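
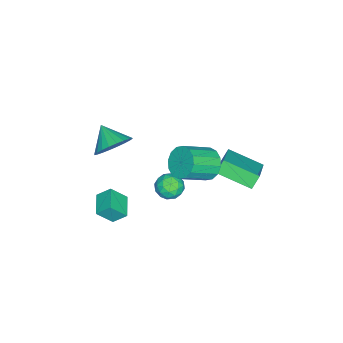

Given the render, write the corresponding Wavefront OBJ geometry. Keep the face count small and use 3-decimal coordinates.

v 1.143 -3.301 -3.685
v 0.954 -2.578 -3.021
v 0.691 -2.579 -4.6
v 0.501 -1.856 -3.936
v 2.339 -2.804 -3.884
v 2.149 -2.081 -3.22
v 1.886 -2.082 -4.799
v 1.697 -1.359 -4.135
v -2.966 2.352 -1.49
v -1.179 2.765 -0.466
v -3.028 4.269 -2.154
v -1.242 4.682 -1.13
v -2.498 2.118 -2.21
v -0.712 2.531 -1.186
v -2.561 4.035 -2.874
v -0.774 4.448 -1.85
v -0.621 0.868 -3.204
v 0.173 0.664 -3.069
v -0.973 -0.424 -3.091
v -0.179 -0.628 -2.956
v -0.6 -0.197 -2.384
v -0.382 0.602 -2.454
v -0.418 -0.362 -3.706
v -0.2 0.437 -3.776
v 0.298 -0.096 -3.379
v 0.186 0.006 -2.563
v -0.986 0.234 -3.597
v -1.098 0.336 -2.781
v -0.193 0.88 -3.146
v -0.607 -0.64 -3.014
v -0.854 -0.386 -2.678
v -0.388 -0.506 -2.598
v -0.519 0.843 -2.785
v -0.053 0.723 -2.706
v -0.507 0.217 -2.303
v -0.747 -0.483 -3.454
v -0.281 -0.603 -3.375
v -0.412 0.746 -3.562
v 0.054 0.626 -3.482
v -0.293 0.023 -3.857
v 0.347 0.313 -3.249
v 0.14 -0.447 -3.183
v 0 -0.29 -3.624
v 0.128 0.179 -3.665
v 0.281 0.372 -2.769
v 0.074 -0.387 -2.703
v -0.173 -0.134 -2.367
v -0.045 0.336 -2.408
v 0.355 -0.074 -2.952
v -0.874 0.627 -3.457
v -1.081 -0.132 -3.391
v -0.755 -0.096 -3.752
v -0.627 0.374 -3.793
v -0.94 0.687 -2.977
v -1.147 -0.073 -2.911
v -0.928 0.061 -2.495
v -0.8 0.53 -2.536
v -1.155 0.314 -3.208
v 1.38 2.88 1.907
v 2.019 3.011 1.244
v 3.198 2.052 2.189
v 2.56 1.92 2.853
v 2.077 3.381 1.548
v 3.256 2.421 2.493
v 1.948 3.616 1.947
v 3.127 2.656 2.892
v 1.667 3.654 2.336
v 2.846 2.694 3.281
v 1.309 3.484 2.611
v 2.488 2.525 3.556
v 0.971 3.153 2.696
v 2.15 2.193 3.641
v 0.742 2.748 2.571
v 1.921 1.789 3.516
v 0.684 2.379 2.267
v 1.863 1.419 3.212
v 0.813 2.144 1.868
v 1.992 1.184 2.813
v 1.094 2.106 1.479
v 2.273 1.146 2.424
v 1.452 2.275 1.204
v 2.631 1.316 2.149
v 1.79 2.607 1.119
v 2.969 1.647 2.064
v 2.183 -1.785 2.267
v 2.762 -2.552 1.82
v 1.517 -2.735 3.033
v 2.997 -2.454 2.146
v 3.107 -2.254 2.491
v 3.077 -1.982 2.801
v 2.911 -1.681 3.031
v 2.634 -1.395 3.144
v 2.289 -1.169 3.124
v 1.927 -1.037 2.973
v 1.604 -1.018 2.715
v 1.37 -1.117 2.389
v 1.259 -1.317 2.044
v 1.289 -1.588 1.733
v 1.455 -1.889 1.504
v 1.732 -2.175 1.391
v 2.078 -2.401 1.411
v 2.439 -2.533 1.562
f 2 4 1
f 5 2 1
f 1 4 3
f 3 5 1
f 2 8 4
f 6 2 5
f 6 8 2
f 4 8 3
f 7 5 3
f 3 8 7
f 7 6 5
f 8 6 7
f 10 12 9
f 13 10 9
f 9 12 11
f 11 13 9
f 10 16 12
f 14 10 13
f 14 16 10
f 12 16 11
f 15 13 11
f 11 16 15
f 15 14 13
f 16 14 15
f 17 54 33
f 54 28 57
f 33 57 22
f 54 57 33
f 17 33 29
f 33 22 34
f 29 34 18
f 33 34 29
f 17 29 38
f 29 18 39
f 38 39 24
f 29 39 38
f 17 38 50
f 38 24 53
f 50 53 27
f 38 53 50
f 17 50 54
f 50 27 58
f 54 58 28
f 50 58 54
f 18 34 45
f 34 22 48
f 45 48 26
f 34 48 45
f 22 57 35
f 57 28 56
f 35 56 21
f 57 56 35
f 28 58 55
f 58 27 51
f 55 51 19
f 58 51 55
f 27 53 52
f 53 24 40
f 52 40 23
f 53 40 52
f 24 39 44
f 39 18 41
f 44 41 25
f 39 41 44
f 20 46 32
f 46 26 47
f 32 47 21
f 46 47 32
f 20 32 30
f 32 21 31
f 30 31 19
f 32 31 30
f 20 30 37
f 30 19 36
f 37 36 23
f 30 36 37
f 20 37 42
f 37 23 43
f 42 43 25
f 37 43 42
f 20 42 46
f 42 25 49
f 46 49 26
f 42 49 46
f 21 47 35
f 47 26 48
f 35 48 22
f 47 48 35
f 19 31 55
f 31 21 56
f 55 56 28
f 31 56 55
f 23 36 52
f 36 19 51
f 52 51 27
f 36 51 52
f 25 43 44
f 43 23 40
f 44 40 24
f 43 40 44
f 26 49 45
f 49 25 41
f 45 41 18
f 49 41 45
f 60 59 63
f 60 63 61
f 61 63 64
f 61 64 62
f 63 59 65
f 63 65 64
f 64 65 66
f 64 66 62
f 65 59 67
f 65 67 66
f 66 67 68
f 66 68 62
f 67 59 69
f 67 69 68
f 68 69 70
f 68 70 62
f 69 59 71
f 69 71 70
f 70 71 72
f 70 72 62
f 71 59 73
f 71 73 72
f 72 73 74
f 72 74 62
f 73 59 75
f 73 75 74
f 74 75 76
f 74 76 62
f 75 59 77
f 75 77 76
f 76 77 78
f 76 78 62
f 77 59 79
f 77 79 78
f 78 79 80
f 78 80 62
f 79 59 81
f 79 81 80
f 80 81 82
f 80 82 62
f 81 59 83
f 81 83 82
f 82 83 84
f 82 84 62
f 83 59 60
f 83 60 84
f 84 60 61
f 84 61 62
f 86 85 88
f 86 88 87
f 88 85 89
f 88 89 87
f 89 85 90
f 89 90 87
f 90 85 91
f 90 91 87
f 91 85 92
f 91 92 87
f 92 85 93
f 92 93 87
f 93 85 94
f 93 94 87
f 94 85 95
f 94 95 87
f 95 85 96
f 95 96 87
f 96 85 97
f 96 97 87
f 97 85 98
f 97 98 87
f 98 85 99
f 98 99 87
f 99 85 100
f 99 100 87
f 100 85 101
f 100 101 87
f 101 85 102
f 101 102 87
f 102 85 86
f 102 86 87



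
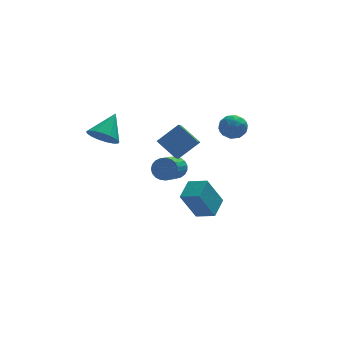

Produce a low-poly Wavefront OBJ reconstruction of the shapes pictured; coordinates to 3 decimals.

v -4.4 2.154 1.726
v -4.057 2.738 0.911
v -3.36 3.286 2.974
v -4.484 2.971 1.055
v -4.892 3.017 1.354
v -5.187 2.865 1.738
v -5.302 2.55 2.119
v -5.21 2.145 2.41
v -4.933 1.742 2.545
v -4.534 1.433 2.492
v -4.104 1.29 2.263
v -3.743 1.344 1.912
v -3.531 1.584 1.518
v -3.519 1.955 1.172
v -3.709 2.371 0.953
v -0.077 1.792 -0.489
v -0.934 2.991 0.399
v 0.253 2.363 -0.942
v -0.604 3.562 -0.055
v 1.304 1.918 0.675
v 0.447 3.117 1.562
v 1.634 2.489 0.221
v 0.777 3.688 1.109
v 4.163 3.23 1.608
v 4.465 2.764 0.829
v 2.915 2.316 1.671
v 3.217 1.85 0.892
v 3.692 1.759 1.717
v 4.463 2.324 1.679
v 2.917 2.756 0.821
v 3.688 3.321 0.783
v 3.695 2.471 0.343
v 4.174 1.855 0.896
v 3.206 3.225 1.604
v 3.685 2.609 2.157
v 4.424 3.077 1.213
v 2.956 2.003 1.287
v 3.235 1.949 1.772
v 3.413 1.676 1.314
v 4.423 2.818 1.712
v 4.6 2.545 1.254
v 4.145 1.954 1.777
v 2.78 2.535 1.246
v 2.957 2.262 0.788
v 3.967 3.404 1.186
v 4.145 3.131 0.728
v 3.235 3.126 0.723
v 4.148 2.631 0.469
v 3.415 2.094 0.506
v 3.238 2.627 0.465
v 3.692 2.959 0.442
v 4.43 2.269 0.795
v 3.696 1.732 0.831
v 3.975 1.678 1.317
v 4.429 2.01 1.294
v 3.977 2.097 0.509
v 3.684 3.348 1.669
v 2.95 2.811 1.705
v 2.951 3.07 1.206
v 3.405 3.402 1.183
v 3.965 2.986 1.994
v 3.232 2.449 2.031
v 3.688 2.121 2.058
v 4.142 2.453 2.035
v 3.403 2.983 1.991
v 0.566 4.66 -3.173
v 1.221 4.555 -2.625
v 0.249 3.115 -1.74
v -0.406 3.22 -2.287
v 1.019 4.796 -2.455
v 0.048 3.356 -1.569
v 0.739 5.014 -2.408
v -0.232 3.573 -1.522
v 0.429 5.17 -2.494
v -0.542 3.73 -1.608
v 0.143 5.238 -2.697
v -0.829 3.798 -1.811
v -0.071 5.206 -2.982
v -1.042 3.766 -2.097
v -0.174 5.08 -3.301
v -1.145 3.64 -2.415
v -0.149 4.881 -3.597
v -1.12 3.441 -2.711
v -0.001 4.644 -3.82
v -0.972 3.204 -2.934
v 0.245 4.41 -3.931
v -0.726 2.97 -3.045
v 0.547 4.219 -3.911
v -0.424 2.779 -3.025
v 0.852 4.104 -3.763
v -0.119 2.664 -2.877
v 1.107 4.085 -3.514
v 0.136 2.645 -2.628
v 1.269 4.166 -3.205
v 0.298 2.726 -2.319
v 1.309 4.332 -2.891
v 0.338 2.892 -2.005
v -0.114 -3.246 -2.42
v -1.102 -3.372 -0.526
v 0.672 -2.115 -1.935
v -0.316 -2.241 -0.041
v 0.796 -4.059 -1.999
v -0.192 -4.185 -0.105
v 1.582 -2.928 -1.514
v 0.594 -3.054 0.38
f 2 1 4
f 2 4 3
f 4 1 5
f 4 5 3
f 5 1 6
f 5 6 3
f 6 1 7
f 6 7 3
f 7 1 8
f 7 8 3
f 8 1 9
f 8 9 3
f 9 1 10
f 9 10 3
f 10 1 11
f 10 11 3
f 11 1 12
f 11 12 3
f 12 1 13
f 12 13 3
f 13 1 14
f 13 14 3
f 14 1 15
f 14 15 3
f 15 1 2
f 15 2 3
f 17 19 16
f 20 17 16
f 16 19 18
f 18 20 16
f 17 23 19
f 21 17 20
f 21 23 17
f 19 23 18
f 22 20 18
f 18 23 22
f 22 21 20
f 23 21 22
f 24 61 40
f 61 35 64
f 40 64 29
f 61 64 40
f 24 40 36
f 40 29 41
f 36 41 25
f 40 41 36
f 24 36 45
f 36 25 46
f 45 46 31
f 36 46 45
f 24 45 57
f 45 31 60
f 57 60 34
f 45 60 57
f 24 57 61
f 57 34 65
f 61 65 35
f 57 65 61
f 25 41 52
f 41 29 55
f 52 55 33
f 41 55 52
f 29 64 42
f 64 35 63
f 42 63 28
f 64 63 42
f 35 65 62
f 65 34 58
f 62 58 26
f 65 58 62
f 34 60 59
f 60 31 47
f 59 47 30
f 60 47 59
f 31 46 51
f 46 25 48
f 51 48 32
f 46 48 51
f 27 53 39
f 53 33 54
f 39 54 28
f 53 54 39
f 27 39 37
f 39 28 38
f 37 38 26
f 39 38 37
f 27 37 44
f 37 26 43
f 44 43 30
f 37 43 44
f 27 44 49
f 44 30 50
f 49 50 32
f 44 50 49
f 27 49 53
f 49 32 56
f 53 56 33
f 49 56 53
f 28 54 42
f 54 33 55
f 42 55 29
f 54 55 42
f 26 38 62
f 38 28 63
f 62 63 35
f 38 63 62
f 30 43 59
f 43 26 58
f 59 58 34
f 43 58 59
f 32 50 51
f 50 30 47
f 51 47 31
f 50 47 51
f 33 56 52
f 56 32 48
f 52 48 25
f 56 48 52
f 67 66 70
f 67 70 68
f 68 70 71
f 68 71 69
f 70 66 72
f 70 72 71
f 71 72 73
f 71 73 69
f 72 66 74
f 72 74 73
f 73 74 75
f 73 75 69
f 74 66 76
f 74 76 75
f 75 76 77
f 75 77 69
f 76 66 78
f 76 78 77
f 77 78 79
f 77 79 69
f 78 66 80
f 78 80 79
f 79 80 81
f 79 81 69
f 80 66 82
f 80 82 81
f 81 82 83
f 81 83 69
f 82 66 84
f 82 84 83
f 83 84 85
f 83 85 69
f 84 66 86
f 84 86 85
f 85 86 87
f 85 87 69
f 86 66 88
f 86 88 87
f 87 88 89
f 87 89 69
f 88 66 90
f 88 90 89
f 89 90 91
f 89 91 69
f 90 66 92
f 90 92 91
f 91 92 93
f 91 93 69
f 92 66 94
f 92 94 93
f 93 94 95
f 93 95 69
f 94 66 96
f 94 96 95
f 95 96 97
f 95 97 69
f 96 66 67
f 96 67 97
f 97 67 68
f 97 68 69
f 99 101 98
f 102 99 98
f 98 101 100
f 100 102 98
f 99 105 101
f 103 99 102
f 103 105 99
f 101 105 100
f 104 102 100
f 100 105 104
f 104 103 102
f 105 103 104



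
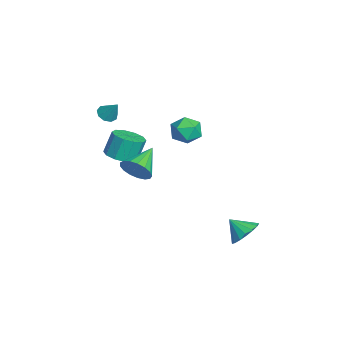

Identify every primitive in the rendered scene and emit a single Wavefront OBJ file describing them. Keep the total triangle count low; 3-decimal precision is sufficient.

v 3.837 -2.031 1.182
v 4.512 -1.555 1.797
v 2.323 -0.969 2.018
v 4.493 -1.267 1.397
v 4.323 -1.154 0.948
v 4.043 -1.243 0.552
v 3.715 -1.511 0.301
v 3.415 -1.9 0.251
v 3.212 -2.318 0.415
v 3.152 -2.671 0.754
v 3.248 -2.877 1.191
v 3.48 -2.889 1.626
v 3.794 -2.705 1.959
v 4.117 -2.367 2.114
v 4.376 -1.952 2.056
v 4.23 4.19 -4.289
v 4.92 4.538 -3.548
v 3.71 3.31 -3.391
v 4.511 4.841 -3.488
v 4.038 4.995 -3.61
v 3.609 4.964 -3.888
v 3.322 4.757 -4.258
v 3.243 4.419 -4.635
v 3.39 4.029 -4.932
v 3.729 3.676 -5.083
v 4.183 3.44 -5.051
v 4.648 3.377 -4.844
v 5.016 3.499 -4.511
v 5.205 3.78 -4.126
v 5.17 4.155 -3.779
v -0.634 -2.638 -0.445
v 0.293 -3.036 -0.121
v 0.001 -2.501 1.37
v -0.926 -2.102 1.045
v 0.396 -2.421 -0.321
v 0.105 -1.886 1.169
v 0.106 -1.889 -0.569
v -0.186 -1.354 0.921
v -0.467 -1.642 -0.77
v -0.759 -1.107 0.72
v -1.104 -1.776 -0.846
v -1.396 -1.241 0.644
v -1.561 -2.239 -0.77
v -1.853 -1.704 0.721
v -1.665 -2.854 -0.569
v -1.956 -2.319 0.921
v -1.374 -3.386 -0.321
v -1.666 -2.851 1.169
v -0.801 -3.633 -0.12
v -1.093 -3.098 1.37
v -0.164 -3.499 -0.044
v -0.456 -2.964 1.446
v -2.92 1.973 0.375
v -2.575 1.474 -0.546
v -4.605 1.526 -0.014
v -4.26 1.027 -0.935
v -4.012 0.597 0.051
v -2.971 0.874 0.292
v -4.209 2.126 -0.852
v -3.168 2.403 -0.611
v -3.371 1.568 -1.305
v -3.25 0.623 -0.747
v -3.93 2.377 0.187
v -3.809 1.432 0.745
v -2.678 -3.278 1.99
v -2.153 -3.083 1.587
v -2.042 -2.682 3.11
v -2.484 -2.746 1.596
v -2.906 -2.659 1.789
v -3.221 -2.861 2.076
v -3.282 -3.259 2.323
v -3.061 -3.665 2.414
v -2.661 -3.891 2.307
v -2.269 -3.83 2.051
v -2.068 -3.511 1.767
f 2 1 4
f 2 4 3
f 4 1 5
f 4 5 3
f 5 1 6
f 5 6 3
f 6 1 7
f 6 7 3
f 7 1 8
f 7 8 3
f 8 1 9
f 8 9 3
f 9 1 10
f 9 10 3
f 10 1 11
f 10 11 3
f 11 1 12
f 11 12 3
f 12 1 13
f 12 13 3
f 13 1 14
f 13 14 3
f 14 1 15
f 14 15 3
f 15 1 2
f 15 2 3
f 17 16 19
f 17 19 18
f 19 16 20
f 19 20 18
f 20 16 21
f 20 21 18
f 21 16 22
f 21 22 18
f 22 16 23
f 22 23 18
f 23 16 24
f 23 24 18
f 24 16 25
f 24 25 18
f 25 16 26
f 25 26 18
f 26 16 27
f 26 27 18
f 27 16 28
f 27 28 18
f 28 16 29
f 28 29 18
f 29 16 30
f 29 30 18
f 30 16 17
f 30 17 18
f 32 31 35
f 32 35 33
f 33 35 36
f 33 36 34
f 35 31 37
f 35 37 36
f 36 37 38
f 36 38 34
f 37 31 39
f 37 39 38
f 38 39 40
f 38 40 34
f 39 31 41
f 39 41 40
f 40 41 42
f 40 42 34
f 41 31 43
f 41 43 42
f 42 43 44
f 42 44 34
f 43 31 45
f 43 45 44
f 44 45 46
f 44 46 34
f 45 31 47
f 45 47 46
f 46 47 48
f 46 48 34
f 47 31 49
f 47 49 48
f 48 49 50
f 48 50 34
f 49 31 51
f 49 51 50
f 50 51 52
f 50 52 34
f 51 31 32
f 51 32 52
f 52 32 33
f 52 33 34
f 53 64 58
f 53 58 54
f 53 54 60
f 53 60 63
f 53 63 64
f 54 58 62
f 58 64 57
f 64 63 55
f 63 60 59
f 60 54 61
f 56 62 57
f 56 57 55
f 56 55 59
f 56 59 61
f 56 61 62
f 57 62 58
f 55 57 64
f 59 55 63
f 61 59 60
f 62 61 54
f 66 65 68
f 66 68 67
f 68 65 69
f 68 69 67
f 69 65 70
f 69 70 67
f 70 65 71
f 70 71 67
f 71 65 72
f 71 72 67
f 72 65 73
f 72 73 67
f 73 65 74
f 73 74 67
f 74 65 75
f 74 75 67
f 75 65 66
f 75 66 67



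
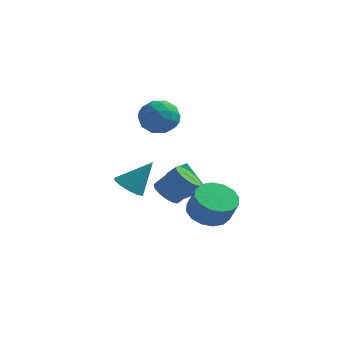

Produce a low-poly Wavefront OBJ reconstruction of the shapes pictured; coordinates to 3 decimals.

v 0.871 -2.453 -0.455
v 1.348 -2.088 -0.983
v 2.306 -1.702 0.146
v 1.829 -2.067 0.675
v 1.158 -1.854 -0.902
v 2.115 -1.469 0.228
v 0.924 -1.712 -0.752
v 1.881 -1.326 0.377
v 0.682 -1.682 -0.557
v 1.639 -1.297 0.572
v 0.469 -1.77 -0.347
v 1.426 -1.384 0.783
v 0.317 -1.961 -0.153
v 1.274 -1.576 0.977
v 0.25 -2.228 -0.004
v 1.207 -1.842 1.125
v 0.277 -2.528 0.075
v 1.234 -2.143 1.205
v 0.394 -2.818 0.074
v 1.352 -2.432 1.203
v 0.585 -3.051 -0.008
v 1.542 -2.666 1.122
v 0.819 -3.194 -0.157
v 1.776 -2.808 0.972
v 1.061 -3.223 -0.352
v 2.018 -2.838 0.777
v 1.274 -3.136 -0.563
v 2.231 -2.75 0.567
v 1.426 -2.944 -0.757
v 2.383 -2.559 0.373
v 1.493 -2.678 -0.905
v 2.45 -2.292 0.224
v 1.466 -2.377 -0.985
v 2.423 -1.992 0.145
v 0.997 0.506 -1.688
v -0.14 0.903 -0.364
v 0.382 1.073 -2.387
v -0.755 1.47 -1.063
v 1.435 1.19 -1.517
v 0.298 1.587 -0.193
v 0.82 1.757 -2.216
v -0.317 2.154 -0.892
v -3.037 2.104 -2.587
v -2.331 1.55 -2.789
v -2.023 2.816 -0.993
v -2.25 2.043 -3.061
v -2.471 2.559 -3.151
v -2.907 2.901 -3.027
v -3.393 2.939 -2.734
v -3.744 2.657 -2.386
v -3.824 2.164 -2.114
v -3.604 1.648 -2.024
v -3.167 1.306 -2.148
v -2.681 1.268 -2.441
v -2.329 3.772 1.866
v -1.266 3.907 2.241
v -2.174 1.953 2.079
v -1.111 2.088 2.454
v -1.984 2.442 3.087
v -2.08 3.566 2.955
v -1.36 2.294 1.365
v -1.456 3.418 1.233
v -0.666 2.993 1.931
v -1.053 3.085 2.995
v -2.387 2.775 1.325
v -2.774 2.867 2.389
v -1.811 3.999 2.035
v -1.629 1.861 2.285
v -2.142 2.069 2.657
v -1.517 2.148 2.877
v -2.29 3.799 2.455
v -1.665 3.878 2.675
v -2.087 3.017 3.172
v -1.775 1.982 1.645
v -1.15 2.061 1.865
v -1.923 3.712 1.443
v -1.298 3.791 1.663
v -1.353 2.843 1.148
v -0.834 3.541 2.073
v -0.742 2.472 2.198
v -0.889 2.593 1.558
v -0.945 3.254 1.481
v -1.061 3.595 2.698
v -0.969 2.526 2.823
v -1.483 2.734 3.195
v -1.54 3.395 3.118
v -0.708 3.058 2.516
v -2.471 3.334 1.497
v -2.379 2.265 1.622
v -1.9 2.465 1.202
v -1.957 3.126 1.125
v -2.698 3.388 2.122
v -2.606 2.319 2.247
v -2.495 2.606 2.839
v -2.551 3.267 2.762
v -2.732 2.802 1.804
v 2.662 -1.665 -1.683
v 3.665 -1.476 -2.094
v 4.241 -1.866 -0.868
v 3.238 -2.055 -0.457
v 3.505 -0.981 -1.862
v 4.081 -1.372 -0.636
v 3.12 -0.67 -1.582
v 3.696 -1.06 -0.355
v 2.612 -0.625 -1.328
v 3.188 -1.015 -0.102
v 2.117 -0.858 -1.17
v 2.693 -1.249 0.056
v 1.768 -1.308 -1.15
v 2.345 -1.699 0.076
v 1.659 -1.854 -1.272
v 2.235 -2.244 -0.046
v 1.819 -2.348 -1.504
v 2.395 -2.739 -0.278
v 2.204 -2.66 -1.785
v 2.78 -3.05 -0.558
v 2.712 -2.705 -2.038
v 3.288 -3.095 -0.812
v 3.207 -2.471 -2.196
v 3.783 -2.862 -0.97
v 3.555 -2.021 -2.216
v 4.132 -2.412 -0.99
f 2 1 5
f 2 5 3
f 3 5 6
f 3 6 4
f 5 1 7
f 5 7 6
f 6 7 8
f 6 8 4
f 7 1 9
f 7 9 8
f 8 9 10
f 8 10 4
f 9 1 11
f 9 11 10
f 10 11 12
f 10 12 4
f 11 1 13
f 11 13 12
f 12 13 14
f 12 14 4
f 13 1 15
f 13 15 14
f 14 15 16
f 14 16 4
f 15 1 17
f 15 17 16
f 16 17 18
f 16 18 4
f 17 1 19
f 17 19 18
f 18 19 20
f 18 20 4
f 19 1 21
f 19 21 20
f 20 21 22
f 20 22 4
f 21 1 23
f 21 23 22
f 22 23 24
f 22 24 4
f 23 1 25
f 23 25 24
f 24 25 26
f 24 26 4
f 25 1 27
f 25 27 26
f 26 27 28
f 26 28 4
f 27 1 29
f 27 29 28
f 28 29 30
f 28 30 4
f 29 1 31
f 29 31 30
f 30 31 32
f 30 32 4
f 31 1 33
f 31 33 32
f 32 33 34
f 32 34 4
f 33 1 2
f 33 2 34
f 34 2 3
f 34 3 4
f 36 38 35
f 39 36 35
f 35 38 37
f 37 39 35
f 36 42 38
f 40 36 39
f 40 42 36
f 38 42 37
f 41 39 37
f 37 42 41
f 41 40 39
f 42 40 41
f 44 43 46
f 44 46 45
f 46 43 47
f 46 47 45
f 47 43 48
f 47 48 45
f 48 43 49
f 48 49 45
f 49 43 50
f 49 50 45
f 50 43 51
f 50 51 45
f 51 43 52
f 51 52 45
f 52 43 53
f 52 53 45
f 53 43 54
f 53 54 45
f 54 43 44
f 54 44 45
f 55 92 71
f 92 66 95
f 71 95 60
f 92 95 71
f 55 71 67
f 71 60 72
f 67 72 56
f 71 72 67
f 55 67 76
f 67 56 77
f 76 77 62
f 67 77 76
f 55 76 88
f 76 62 91
f 88 91 65
f 76 91 88
f 55 88 92
f 88 65 96
f 92 96 66
f 88 96 92
f 56 72 83
f 72 60 86
f 83 86 64
f 72 86 83
f 60 95 73
f 95 66 94
f 73 94 59
f 95 94 73
f 66 96 93
f 96 65 89
f 93 89 57
f 96 89 93
f 65 91 90
f 91 62 78
f 90 78 61
f 91 78 90
f 62 77 82
f 77 56 79
f 82 79 63
f 77 79 82
f 58 84 70
f 84 64 85
f 70 85 59
f 84 85 70
f 58 70 68
f 70 59 69
f 68 69 57
f 70 69 68
f 58 68 75
f 68 57 74
f 75 74 61
f 68 74 75
f 58 75 80
f 75 61 81
f 80 81 63
f 75 81 80
f 58 80 84
f 80 63 87
f 84 87 64
f 80 87 84
f 59 85 73
f 85 64 86
f 73 86 60
f 85 86 73
f 57 69 93
f 69 59 94
f 93 94 66
f 69 94 93
f 61 74 90
f 74 57 89
f 90 89 65
f 74 89 90
f 63 81 82
f 81 61 78
f 82 78 62
f 81 78 82
f 64 87 83
f 87 63 79
f 83 79 56
f 87 79 83
f 98 97 101
f 98 101 99
f 99 101 102
f 99 102 100
f 101 97 103
f 101 103 102
f 102 103 104
f 102 104 100
f 103 97 105
f 103 105 104
f 104 105 106
f 104 106 100
f 105 97 107
f 105 107 106
f 106 107 108
f 106 108 100
f 107 97 109
f 107 109 108
f 108 109 110
f 108 110 100
f 109 97 111
f 109 111 110
f 110 111 112
f 110 112 100
f 111 97 113
f 111 113 112
f 112 113 114
f 112 114 100
f 113 97 115
f 113 115 114
f 114 115 116
f 114 116 100
f 115 97 117
f 115 117 116
f 116 117 118
f 116 118 100
f 117 97 119
f 117 119 118
f 118 119 120
f 118 120 100
f 119 97 121
f 119 121 120
f 120 121 122
f 120 122 100
f 121 97 98
f 121 98 122
f 122 98 99
f 122 99 100



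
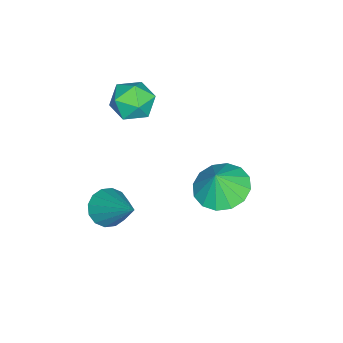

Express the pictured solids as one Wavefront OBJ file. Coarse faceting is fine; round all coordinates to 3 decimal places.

v -3.376 -0.426 0.845
v -2.88 -1.125 0.941
v -4.38 -1.035 1.599
v -3.884 -1.734 1.695
v -3.669 -0.995 2.085
v -3.049 -0.619 1.619
v -4.211 -1.541 0.921
v -3.591 -1.165 0.455
v -3.396 -1.814 0.988
v -3.061 -1.476 1.707
v -4.199 -0.684 0.833
v -3.864 -0.346 1.552
v -2.228 2.549 -0.8
v -1.391 2.176 -1.148
v -1.872 2.431 0.18
v -1.309 2.676 -1.118
v -1.474 3.142 -1.002
v -1.84 3.449 -0.833
v -2.311 3.514 -0.654
v -2.759 3.322 -0.515
v -3.065 2.922 -0.453
v -3.146 2.422 -0.483
v -2.982 1.956 -0.599
v -2.615 1.649 -0.768
v -2.145 1.584 -0.947
v -1.697 1.776 -1.086
v -1.635 -1.217 -2.86
v -1.047 -1.125 -3.334
v -0.725 0.077 -1.48
v -1.302 -0.842 -3.431
v -1.646 -0.659 -3.376
v -1.987 -0.626 -3.183
v -2.233 -0.751 -2.903
v -2.32 -1.001 -2.612
v -2.222 -1.309 -2.387
v -1.968 -1.592 -2.289
v -1.624 -1.775 -2.345
v -1.283 -1.809 -2.538
v -1.036 -1.683 -2.818
v -0.95 -1.433 -3.109
f 1 12 6
f 1 6 2
f 1 2 8
f 1 8 11
f 1 11 12
f 2 6 10
f 6 12 5
f 12 11 3
f 11 8 7
f 8 2 9
f 4 10 5
f 4 5 3
f 4 3 7
f 4 7 9
f 4 9 10
f 5 10 6
f 3 5 12
f 7 3 11
f 9 7 8
f 10 9 2
f 14 13 16
f 14 16 15
f 16 13 17
f 16 17 15
f 17 13 18
f 17 18 15
f 18 13 19
f 18 19 15
f 19 13 20
f 19 20 15
f 20 13 21
f 20 21 15
f 21 13 22
f 21 22 15
f 22 13 23
f 22 23 15
f 23 13 24
f 23 24 15
f 24 13 25
f 24 25 15
f 25 13 26
f 25 26 15
f 26 13 14
f 26 14 15
f 28 27 30
f 28 30 29
f 30 27 31
f 30 31 29
f 31 27 32
f 31 32 29
f 32 27 33
f 32 33 29
f 33 27 34
f 33 34 29
f 34 27 35
f 34 35 29
f 35 27 36
f 35 36 29
f 36 27 37
f 36 37 29
f 37 27 38
f 37 38 29
f 38 27 39
f 38 39 29
f 39 27 40
f 39 40 29
f 40 27 28
f 40 28 29



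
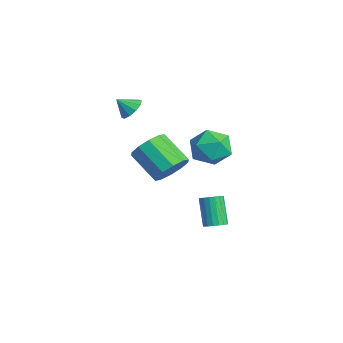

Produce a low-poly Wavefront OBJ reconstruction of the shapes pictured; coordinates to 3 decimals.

v -2.231 0.031 3.505
v -1.856 -0.501 3.112
v -2.509 -0.691 4.215
v -1.557 -0.311 3.421
v -1.516 0.009 3.762
v -1.748 0.338 4.005
v -2.165 0.549 4.057
v -2.606 0.562 3.897
v -2.905 0.372 3.588
v -2.946 0.052 3.247
v -2.714 -0.276 3.004
v -2.297 -0.488 2.953
v 1.117 3.315 -3.956
v 1.661 3.275 -3.621
v 0.726 3.405 -2.089
v 0.183 3.445 -2.424
v 1.633 3.556 -3.663
v 0.698 3.685 -2.13
v 1.502 3.788 -3.762
v 0.567 3.918 -2.229
v 1.295 3.927 -3.9
v 0.36 4.057 -2.367
v 1.053 3.945 -4.049
v 0.118 4.075 -2.516
v 0.824 3.838 -4.18
v -0.111 3.968 -2.647
v 0.653 3.627 -4.266
v -0.282 3.757 -2.734
v 0.574 3.355 -4.291
v -0.361 3.485 -2.759
v 0.602 3.075 -4.25
v -0.333 3.204 -2.717
v 0.733 2.842 -4.151
v -0.202 2.972 -2.618
v 0.94 2.703 -4.013
v 0.005 2.833 -2.48
v 1.182 2.685 -3.864
v 0.247 2.815 -2.331
v 1.411 2.792 -3.733
v 0.476 2.922 -2.2
v 1.582 3.003 -3.646
v 0.647 3.133 -2.114
v -0.876 1.705 -0.616
v -0.142 1.482 0.173
v -1.67 0.732 1.384
v -2.404 0.955 0.596
v -0.372 2.114 0.273
v -1.901 1.363 1.484
v -0.795 2.589 0.034
v -2.324 1.839 1.245
v -1.249 2.727 -0.453
v -2.778 1.977 0.758
v -1.56 2.475 -1.002
v -3.089 1.724 0.209
v -1.61 1.928 -1.404
v -3.138 1.178 -0.193
v -1.379 1.297 -1.504
v -2.908 0.546 -0.293
v -0.956 0.821 -1.265
v -2.485 0.071 -0.054
v -0.502 0.683 -0.778
v -2.031 -0.067 0.433
v -0.191 0.936 -0.229
v -1.72 0.185 0.982
v 1.494 3.812 2.763
v 2.377 3.001 2.922
v 0.703 2.679 1.378
v 1.586 1.868 1.537
v 0.757 2.036 2.401
v 1.246 2.737 3.257
v 1.834 2.943 1.043
v 2.323 3.644 1.899
v 2.587 2.464 1.859
v 1.921 1.904 2.698
v 1.159 3.776 1.602
v 0.493 3.216 2.441
f 2 1 4
f 2 4 3
f 4 1 5
f 4 5 3
f 5 1 6
f 5 6 3
f 6 1 7
f 6 7 3
f 7 1 8
f 7 8 3
f 8 1 9
f 8 9 3
f 9 1 10
f 9 10 3
f 10 1 11
f 10 11 3
f 11 1 12
f 11 12 3
f 12 1 2
f 12 2 3
f 14 13 17
f 14 17 15
f 15 17 18
f 15 18 16
f 17 13 19
f 17 19 18
f 18 19 20
f 18 20 16
f 19 13 21
f 19 21 20
f 20 21 22
f 20 22 16
f 21 13 23
f 21 23 22
f 22 23 24
f 22 24 16
f 23 13 25
f 23 25 24
f 24 25 26
f 24 26 16
f 25 13 27
f 25 27 26
f 26 27 28
f 26 28 16
f 27 13 29
f 27 29 28
f 28 29 30
f 28 30 16
f 29 13 31
f 29 31 30
f 30 31 32
f 30 32 16
f 31 13 33
f 31 33 32
f 32 33 34
f 32 34 16
f 33 13 35
f 33 35 34
f 34 35 36
f 34 36 16
f 35 13 37
f 35 37 36
f 36 37 38
f 36 38 16
f 37 13 39
f 37 39 38
f 38 39 40
f 38 40 16
f 39 13 41
f 39 41 40
f 40 41 42
f 40 42 16
f 41 13 14
f 41 14 42
f 42 14 15
f 42 15 16
f 44 43 47
f 44 47 45
f 45 47 48
f 45 48 46
f 47 43 49
f 47 49 48
f 48 49 50
f 48 50 46
f 49 43 51
f 49 51 50
f 50 51 52
f 50 52 46
f 51 43 53
f 51 53 52
f 52 53 54
f 52 54 46
f 53 43 55
f 53 55 54
f 54 55 56
f 54 56 46
f 55 43 57
f 55 57 56
f 56 57 58
f 56 58 46
f 57 43 59
f 57 59 58
f 58 59 60
f 58 60 46
f 59 43 61
f 59 61 60
f 60 61 62
f 60 62 46
f 61 43 63
f 61 63 62
f 62 63 64
f 62 64 46
f 63 43 44
f 63 44 64
f 64 44 45
f 64 45 46
f 65 76 70
f 65 70 66
f 65 66 72
f 65 72 75
f 65 75 76
f 66 70 74
f 70 76 69
f 76 75 67
f 75 72 71
f 72 66 73
f 68 74 69
f 68 69 67
f 68 67 71
f 68 71 73
f 68 73 74
f 69 74 70
f 67 69 76
f 71 67 75
f 73 71 72
f 74 73 66



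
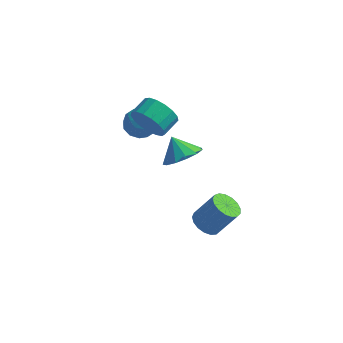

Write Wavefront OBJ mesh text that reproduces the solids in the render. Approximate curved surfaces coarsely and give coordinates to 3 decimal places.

v -2.922 -0.132 3.558
v -2.571 -0.563 4.414
v -2.227 0.402 4.758
v -2.578 0.832 3.902
v -2.193 -0.588 4.106
v -1.849 0.376 4.45
v -1.981 -0.509 3.673
v -1.637 0.455 4.017
v -1.986 -0.344 3.214
v -1.641 0.62 3.558
v -2.204 -0.13 2.833
v -1.86 0.834 3.177
v -2.587 0.083 2.619
v -2.243 1.048 2.963
v -3.047 0.247 2.62
v -2.703 1.212 2.964
v -3.478 0.324 2.835
v -3.134 1.289 3.179
v -3.782 0.297 3.216
v -3.438 1.261 3.56
v -3.889 0.171 3.676
v -3.545 1.135 4.02
v -3.774 -0.024 4.108
v -3.43 0.94 4.452
v -3.464 -0.244 4.415
v -3.12 0.72 4.759
v -3.03 -0.438 4.525
v -2.686 0.526 4.869
v -3.866 2.215 1.653
v -3.168 1.936 2.211
v -4.532 0.864 1.809
v -3.834 0.585 2.367
v -4.435 1.24 2.661
v -4.024 2.074 2.564
v -3.676 0.726 1.456
v -3.265 1.56 1.359
v -3.051 1.015 2.089
v -3.52 1.333 2.834
v -4.18 1.467 1.186
v -4.649 1.785 1.931
v -3.458 2.194 1.918
v -4.242 0.606 2.102
v -4.595 0.991 2.275
v -4.185 0.827 2.603
v -3.961 2.275 2.126
v -3.551 2.111 2.454
v -4.296 1.702 2.718
v -4.149 0.689 1.566
v -3.739 0.525 1.894
v -3.515 1.973 1.417
v -3.105 1.809 1.745
v -3.404 1.098 1.302
v -2.98 1.489 2.175
v -3.371 0.695 2.266
v -3.279 0.778 1.731
v -3.037 1.268 1.674
v -3.256 1.675 2.612
v -3.647 0.881 2.704
v -4 1.266 2.877
v -3.758 1.757 2.82
v -3.187 1.134 2.541
v -4.053 1.919 1.316
v -4.444 1.125 1.408
v -3.942 1.043 1.2
v -3.7 1.534 1.143
v -4.329 2.105 1.754
v -4.72 1.311 1.845
v -4.663 1.532 2.346
v -4.421 2.022 2.289
v -4.513 1.666 1.479
v -0.515 -2.015 3.46
v 0.253 -2.23 4.112
v -1.205 -1.625 4.4
v 0.331 -1.68 3.943
v 0.141 -1.237 3.62
v -0.257 -1.041 3.246
v -0.737 -1.154 2.94
v -1.147 -1.54 2.799
v -1.356 -2.077 2.868
v -1.298 -2.594 3.125
v -0.991 -2.927 3.488
v -0.533 -2.971 3.842
v -0.07 -2.711 4.075
v 0.254 -0.76 -2.703
v 0.944 -0.766 -3.146
v 1.876 -0.446 -1.7
v 1.186 -0.44 -1.257
v 0.83 -0.391 -3.156
v 1.761 -0.071 -1.71
v 0.583 -0.1 -3.062
v 1.515 0.22 -1.615
v 0.262 0.039 -2.885
v 1.194 0.36 -1.439
v -0.062 -0.004 -2.667
v 0.87 0.316 -1.221
v -0.313 -0.221 -2.457
v 0.619 0.099 -1.011
v -0.434 -0.561 -2.304
v 0.498 -0.241 -0.858
v -0.398 -0.947 -2.242
v 0.534 -0.627 -0.796
v -0.212 -1.29 -2.285
v 0.72 -0.97 -0.839
v 0.08 -1.512 -2.425
v 1.012 -1.191 -0.979
v 0.413 -1.561 -2.628
v 1.345 -1.241 -1.182
v 0.709 -1.427 -2.848
v 1.64 -1.107 -1.402
v 0.9 -1.14 -3.035
v 1.832 -0.82 -1.589
f 2 1 5
f 2 5 3
f 3 5 6
f 3 6 4
f 5 1 7
f 5 7 6
f 6 7 8
f 6 8 4
f 7 1 9
f 7 9 8
f 8 9 10
f 8 10 4
f 9 1 11
f 9 11 10
f 10 11 12
f 10 12 4
f 11 1 13
f 11 13 12
f 12 13 14
f 12 14 4
f 13 1 15
f 13 15 14
f 14 15 16
f 14 16 4
f 15 1 17
f 15 17 16
f 16 17 18
f 16 18 4
f 17 1 19
f 17 19 18
f 18 19 20
f 18 20 4
f 19 1 21
f 19 21 20
f 20 21 22
f 20 22 4
f 21 1 23
f 21 23 22
f 22 23 24
f 22 24 4
f 23 1 25
f 23 25 24
f 24 25 26
f 24 26 4
f 25 1 27
f 25 27 26
f 26 27 28
f 26 28 4
f 27 1 2
f 27 2 28
f 28 2 3
f 28 3 4
f 29 66 45
f 66 40 69
f 45 69 34
f 66 69 45
f 29 45 41
f 45 34 46
f 41 46 30
f 45 46 41
f 29 41 50
f 41 30 51
f 50 51 36
f 41 51 50
f 29 50 62
f 50 36 65
f 62 65 39
f 50 65 62
f 29 62 66
f 62 39 70
f 66 70 40
f 62 70 66
f 30 46 57
f 46 34 60
f 57 60 38
f 46 60 57
f 34 69 47
f 69 40 68
f 47 68 33
f 69 68 47
f 40 70 67
f 70 39 63
f 67 63 31
f 70 63 67
f 39 65 64
f 65 36 52
f 64 52 35
f 65 52 64
f 36 51 56
f 51 30 53
f 56 53 37
f 51 53 56
f 32 58 44
f 58 38 59
f 44 59 33
f 58 59 44
f 32 44 42
f 44 33 43
f 42 43 31
f 44 43 42
f 32 42 49
f 42 31 48
f 49 48 35
f 42 48 49
f 32 49 54
f 49 35 55
f 54 55 37
f 49 55 54
f 32 54 58
f 54 37 61
f 58 61 38
f 54 61 58
f 33 59 47
f 59 38 60
f 47 60 34
f 59 60 47
f 31 43 67
f 43 33 68
f 67 68 40
f 43 68 67
f 35 48 64
f 48 31 63
f 64 63 39
f 48 63 64
f 37 55 56
f 55 35 52
f 56 52 36
f 55 52 56
f 38 61 57
f 61 37 53
f 57 53 30
f 61 53 57
f 72 71 74
f 72 74 73
f 74 71 75
f 74 75 73
f 75 71 76
f 75 76 73
f 76 71 77
f 76 77 73
f 77 71 78
f 77 78 73
f 78 71 79
f 78 79 73
f 79 71 80
f 79 80 73
f 80 71 81
f 80 81 73
f 81 71 82
f 81 82 73
f 82 71 83
f 82 83 73
f 83 71 72
f 83 72 73
f 85 84 88
f 85 88 86
f 86 88 89
f 86 89 87
f 88 84 90
f 88 90 89
f 89 90 91
f 89 91 87
f 90 84 92
f 90 92 91
f 91 92 93
f 91 93 87
f 92 84 94
f 92 94 93
f 93 94 95
f 93 95 87
f 94 84 96
f 94 96 95
f 95 96 97
f 95 97 87
f 96 84 98
f 96 98 97
f 97 98 99
f 97 99 87
f 98 84 100
f 98 100 99
f 99 100 101
f 99 101 87
f 100 84 102
f 100 102 101
f 101 102 103
f 101 103 87
f 102 84 104
f 102 104 103
f 103 104 105
f 103 105 87
f 104 84 106
f 104 106 105
f 105 106 107
f 105 107 87
f 106 84 108
f 106 108 107
f 107 108 109
f 107 109 87
f 108 84 110
f 108 110 109
f 109 110 111
f 109 111 87
f 110 84 85
f 110 85 111
f 111 85 86
f 111 86 87



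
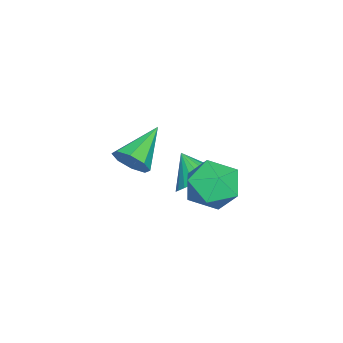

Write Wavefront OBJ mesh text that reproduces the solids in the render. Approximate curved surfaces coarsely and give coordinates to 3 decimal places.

v -1.172 -0.261 -1.743
v -0.372 -0.5 -1.537
v -1.628 -1.039 -0.877
v -0.426 -0.223 -1.317
v -0.609 0.047 -1.171
v -0.89 0.264 -1.123
v -1.219 0.39 -1.183
v -1.54 0.403 -1.34
v -1.798 0.302 -1.566
v -1.947 0.103 -1.823
v -1.963 -0.158 -2.066
v -1.842 -0.438 -2.254
v -1.605 -0.687 -2.353
v -1.293 -0.862 -2.346
v -0.961 -0.933 -2.236
v -0.665 -0.889 -2.04
v -0.457 -0.735 -1.793
v -1.636 -2.764 -1.761
v -1.269 -2.647 -1.141
v -3.124 -2.356 -0.959
v -1.312 -2.186 -1.455
v -1.544 -2.065 -1.948
v -1.83 -2.353 -2.332
v -2.002 -2.882 -2.381
v -1.96 -3.343 -2.068
v -1.727 -3.464 -1.574
v -1.441 -3.176 -1.191
v 0.673 1.556 0.626
v 1.442 1.805 0.039
v 0.818 0.015 0.161
v 1.587 0.264 -0.426
v 1.686 0.297 0.567
v 1.596 1.25 0.855
v 0.664 0.57 -0.655
v 0.574 1.523 -0.367
v 1.436 1.196 -0.752
v 2.068 1.028 0.003
v 0.192 0.792 0.197
v 0.824 0.624 0.952
f 2 1 4
f 2 4 3
f 4 1 5
f 4 5 3
f 5 1 6
f 5 6 3
f 6 1 7
f 6 7 3
f 7 1 8
f 7 8 3
f 8 1 9
f 8 9 3
f 9 1 10
f 9 10 3
f 10 1 11
f 10 11 3
f 11 1 12
f 11 12 3
f 12 1 13
f 12 13 3
f 13 1 14
f 13 14 3
f 14 1 15
f 14 15 3
f 15 1 16
f 15 16 3
f 16 1 17
f 16 17 3
f 17 1 2
f 17 2 3
f 19 18 21
f 19 21 20
f 21 18 22
f 21 22 20
f 22 18 23
f 22 23 20
f 23 18 24
f 23 24 20
f 24 18 25
f 24 25 20
f 25 18 26
f 25 26 20
f 26 18 27
f 26 27 20
f 27 18 19
f 27 19 20
f 28 39 33
f 28 33 29
f 28 29 35
f 28 35 38
f 28 38 39
f 29 33 37
f 33 39 32
f 39 38 30
f 38 35 34
f 35 29 36
f 31 37 32
f 31 32 30
f 31 30 34
f 31 34 36
f 31 36 37
f 32 37 33
f 30 32 39
f 34 30 38
f 36 34 35
f 37 36 29



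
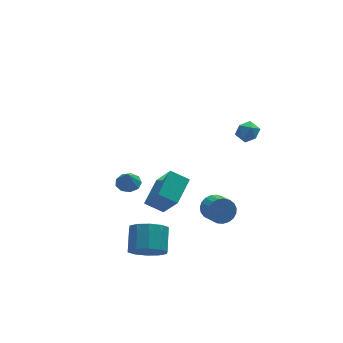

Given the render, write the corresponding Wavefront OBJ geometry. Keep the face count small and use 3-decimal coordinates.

v 3.305 -1.949 2.784
v 3.854 -1.835 3.209
v 2.946 -2.785 3.471
v 3.495 -2.671 3.896
v 2.981 -2.192 3.849
v 3.202 -1.675 3.425
v 3.598 -2.945 3.255
v 3.819 -2.428 2.831
v 4.035 -2.45 3.501
v 3.654 -1.985 3.868
v 3.146 -2.635 2.812
v 2.765 -2.17 3.179
v -2.582 -4.003 -3.329
v -1.681 -4.506 -3.134
v -1.217 -3.34 -2.276
v -2.118 -2.837 -2.471
v -1.599 -4.146 -3.667
v -1.134 -2.98 -2.81
v -1.892 -3.731 -4.072
v -1.427 -2.566 -3.214
v -2.449 -3.421 -4.192
v -1.984 -2.255 -3.335
v -3.056 -3.332 -3.983
v -2.592 -2.167 -3.125
v -3.483 -3.5 -3.524
v -3.019 -2.334 -2.666
v -3.566 -3.86 -2.99
v -3.101 -2.694 -2.133
v -3.273 -4.274 -2.586
v -2.808 -3.109 -1.728
v -2.716 -4.585 -2.465
v -2.251 -3.419 -1.608
v -2.108 -4.673 -2.675
v -1.644 -3.508 -1.817
v 1.521 -2.62 -2.058
v 2.043 -2.877 -2.593
v 2.1 -3.917 -2.037
v 1.579 -3.66 -1.502
v 2.239 -2.745 -2.365
v 2.296 -3.784 -1.809
v 2.31 -2.591 -2.083
v 2.368 -3.63 -1.528
v 2.246 -2.442 -1.798
v 2.303 -3.481 -1.243
v 2.056 -2.324 -1.557
v 2.113 -3.363 -1.002
v 1.774 -2.257 -1.403
v 1.831 -3.296 -0.848
v 1.448 -2.253 -1.362
v 1.505 -3.292 -0.807
v 1.135 -2.312 -1.441
v 1.192 -3.352 -0.886
v 0.888 -2.425 -1.627
v 0.946 -3.465 -1.072
v 0.751 -2.572 -1.887
v 0.809 -3.611 -1.332
v 0.748 -2.727 -2.177
v 0.805 -3.766 -1.622
v 0.878 -2.863 -2.446
v 0.935 -3.903 -1.891
v 1.119 -2.958 -2.648
v 1.176 -3.997 -2.093
v 1.43 -2.994 -2.748
v 1.487 -4.033 -2.193
v 1.757 -2.965 -2.728
v 1.814 -4.005 -2.173
v -0.944 -1.68 -2.548
v -0.565 -2.864 -0.88
v -1.826 -1.176 -1.989
v -1.448 -2.36 -0.322
v 0.128 -0.48 -1.938
v 0.506 -1.664 -0.271
v -0.755 0.024 -1.38
v -0.376 -1.16 0.288
v -1.251 3.411 -4.257
v -0.566 3.159 -4.247
v -1.369 3.129 -3.263
v -0.573 3.639 -4.111
v -0.897 4.013 -4.043
v -1.387 4.105 -4.076
v -1.813 3.873 -4.193
v -1.976 3.424 -4.34
v -1.799 2.97 -4.448
v -1.366 2.722 -4.467
v -0.879 2.797 -4.387
f 1 12 6
f 1 6 2
f 1 2 8
f 1 8 11
f 1 11 12
f 2 6 10
f 6 12 5
f 12 11 3
f 11 8 7
f 8 2 9
f 4 10 5
f 4 5 3
f 4 3 7
f 4 7 9
f 4 9 10
f 5 10 6
f 3 5 12
f 7 3 11
f 9 7 8
f 10 9 2
f 14 13 17
f 14 17 15
f 15 17 18
f 15 18 16
f 17 13 19
f 17 19 18
f 18 19 20
f 18 20 16
f 19 13 21
f 19 21 20
f 20 21 22
f 20 22 16
f 21 13 23
f 21 23 22
f 22 23 24
f 22 24 16
f 23 13 25
f 23 25 24
f 24 25 26
f 24 26 16
f 25 13 27
f 25 27 26
f 26 27 28
f 26 28 16
f 27 13 29
f 27 29 28
f 28 29 30
f 28 30 16
f 29 13 31
f 29 31 30
f 30 31 32
f 30 32 16
f 31 13 33
f 31 33 32
f 32 33 34
f 32 34 16
f 33 13 14
f 33 14 34
f 34 14 15
f 34 15 16
f 36 35 39
f 36 39 37
f 37 39 40
f 37 40 38
f 39 35 41
f 39 41 40
f 40 41 42
f 40 42 38
f 41 35 43
f 41 43 42
f 42 43 44
f 42 44 38
f 43 35 45
f 43 45 44
f 44 45 46
f 44 46 38
f 45 35 47
f 45 47 46
f 46 47 48
f 46 48 38
f 47 35 49
f 47 49 48
f 48 49 50
f 48 50 38
f 49 35 51
f 49 51 50
f 50 51 52
f 50 52 38
f 51 35 53
f 51 53 52
f 52 53 54
f 52 54 38
f 53 35 55
f 53 55 54
f 54 55 56
f 54 56 38
f 55 35 57
f 55 57 56
f 56 57 58
f 56 58 38
f 57 35 59
f 57 59 58
f 58 59 60
f 58 60 38
f 59 35 61
f 59 61 60
f 60 61 62
f 60 62 38
f 61 35 63
f 61 63 62
f 62 63 64
f 62 64 38
f 63 35 65
f 63 65 64
f 64 65 66
f 64 66 38
f 65 35 36
f 65 36 66
f 66 36 37
f 66 37 38
f 68 70 67
f 71 68 67
f 67 70 69
f 69 71 67
f 68 74 70
f 72 68 71
f 72 74 68
f 70 74 69
f 73 71 69
f 69 74 73
f 73 72 71
f 74 72 73
f 76 75 78
f 76 78 77
f 78 75 79
f 78 79 77
f 79 75 80
f 79 80 77
f 80 75 81
f 80 81 77
f 81 75 82
f 81 82 77
f 82 75 83
f 82 83 77
f 83 75 84
f 83 84 77
f 84 75 85
f 84 85 77
f 85 75 76
f 85 76 77



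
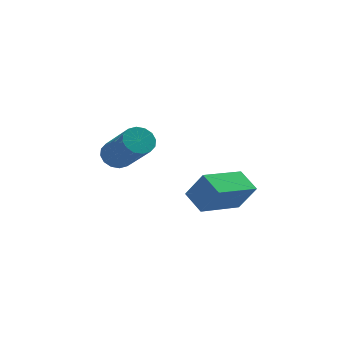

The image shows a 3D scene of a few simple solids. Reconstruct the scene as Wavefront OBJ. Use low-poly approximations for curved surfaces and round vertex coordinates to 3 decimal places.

v -1.892 3.235 -1.67
v -1.444 3.271 -1.932
v -0.74 2.221 -0.872
v -1.188 2.185 -0.61
v -1.433 3.466 -1.747
v -0.728 2.416 -0.687
v -1.544 3.599 -1.541
v -0.839 2.549 -0.481
v -1.749 3.634 -1.37
v -1.044 2.585 -0.31
v -1.992 3.563 -1.279
v -1.287 2.513 -0.219
v -2.208 3.404 -1.293
v -1.504 2.354 -0.233
v -2.34 3.199 -1.408
v -1.636 2.149 -0.348
v -2.352 3.004 -1.593
v -1.647 1.954 -0.533
v -2.241 2.871 -1.799
v -1.536 1.821 -0.739
v -2.036 2.835 -1.97
v -1.331 1.786 -0.91
v -1.793 2.907 -2.061
v -1.088 1.857 -1.001
v -1.576 3.066 -2.047
v -0.872 2.016 -0.987
v 1.042 -1.042 -1.145
v 0.617 -0.48 -0.745
v 0.564 -0.817 -1.97
v 0.139 -0.255 -1.57
v 2.081 -0.025 -1.47
v 1.656 0.537 -1.07
v 1.603 0.2 -2.295
v 1.178 0.762 -1.895
f 2 1 5
f 2 5 3
f 3 5 6
f 3 6 4
f 5 1 7
f 5 7 6
f 6 7 8
f 6 8 4
f 7 1 9
f 7 9 8
f 8 9 10
f 8 10 4
f 9 1 11
f 9 11 10
f 10 11 12
f 10 12 4
f 11 1 13
f 11 13 12
f 12 13 14
f 12 14 4
f 13 1 15
f 13 15 14
f 14 15 16
f 14 16 4
f 15 1 17
f 15 17 16
f 16 17 18
f 16 18 4
f 17 1 19
f 17 19 18
f 18 19 20
f 18 20 4
f 19 1 21
f 19 21 20
f 20 21 22
f 20 22 4
f 21 1 23
f 21 23 22
f 22 23 24
f 22 24 4
f 23 1 25
f 23 25 24
f 24 25 26
f 24 26 4
f 25 1 2
f 25 2 26
f 26 2 3
f 26 3 4
f 28 30 27
f 31 28 27
f 27 30 29
f 29 31 27
f 28 34 30
f 32 28 31
f 32 34 28
f 30 34 29
f 33 31 29
f 29 34 33
f 33 32 31
f 34 32 33



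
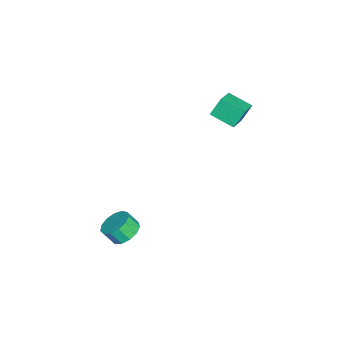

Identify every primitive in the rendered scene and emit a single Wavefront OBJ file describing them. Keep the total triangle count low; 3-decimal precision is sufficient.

v -2.655 3.315 4.006
v -1.1 3.022 4.705
v -2.131 4.753 3.445
v -0.576 4.46 4.144
v -2.264 2.74 2.896
v -0.709 2.447 3.595
v -1.74 4.178 2.335
v -0.185 3.885 3.034
v 3.268 -1.906 -4.424
v 4.285 -1.96 -4.469
v 4.29 -2.608 -3.581
v 3.272 -2.554 -3.536
v 4.162 -1.507 -4.138
v 4.166 -2.155 -3.249
v 3.754 -1.18 -3.898
v 3.759 -1.829 -3.009
v 3.192 -1.084 -3.825
v 3.197 -1.733 -2.936
v 2.654 -1.249 -3.942
v 2.659 -1.897 -3.053
v 2.311 -1.622 -4.212
v 2.316 -2.271 -3.324
v 2.272 -2.086 -4.55
v 2.276 -2.734 -3.662
v 2.548 -2.492 -4.848
v 2.553 -3.14 -3.959
v 3.053 -2.712 -5.011
v 3.058 -3.36 -4.123
v 3.627 -2.676 -4.988
v 3.631 -3.325 -4.1
v 4.086 -2.396 -4.786
v 4.091 -3.044 -3.898
f 2 4 1
f 5 2 1
f 1 4 3
f 3 5 1
f 2 8 4
f 6 2 5
f 6 8 2
f 4 8 3
f 7 5 3
f 3 8 7
f 7 6 5
f 8 6 7
f 10 9 13
f 10 13 11
f 11 13 14
f 11 14 12
f 13 9 15
f 13 15 14
f 14 15 16
f 14 16 12
f 15 9 17
f 15 17 16
f 16 17 18
f 16 18 12
f 17 9 19
f 17 19 18
f 18 19 20
f 18 20 12
f 19 9 21
f 19 21 20
f 20 21 22
f 20 22 12
f 21 9 23
f 21 23 22
f 22 23 24
f 22 24 12
f 23 9 25
f 23 25 24
f 24 25 26
f 24 26 12
f 25 9 27
f 25 27 26
f 26 27 28
f 26 28 12
f 27 9 29
f 27 29 28
f 28 29 30
f 28 30 12
f 29 9 31
f 29 31 30
f 30 31 32
f 30 32 12
f 31 9 10
f 31 10 32
f 32 10 11
f 32 11 12



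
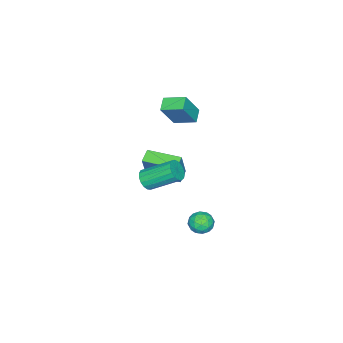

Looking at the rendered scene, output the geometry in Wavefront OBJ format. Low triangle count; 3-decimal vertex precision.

v 0.278 -0.382 -3.035
v 0.637 -0.894 -3.565
v -0.737 -0.226 -3.875
v -0.378 -0.738 -4.405
v -0.677 -1.024 -3.697
v -0.049 -1.12 -3.177
v -0.051 0 -4.263
v 0.577 -0.096 -3.743
v 0.434 -0.658 -4.323
v 0.048 -1.291 -3.974
v -0.148 0.171 -3.466
v -0.534 -0.462 -3.117
v 0.547 -0.652 -3.226
v -0.647 -0.468 -4.214
v -0.822 -0.636 -3.798
v -0.611 -0.937 -4.109
v 0.143 -0.784 -2.998
v 0.354 -1.086 -3.31
v -0.418 -1.162 -3.387
v -0.454 -0.034 -4.13
v -0.243 -0.336 -4.442
v 0.511 -0.183 -3.331
v 0.722 -0.484 -3.642
v 0.318 0.042 -4.053
v 0.639 -0.814 -3.983
v 0.042 -0.723 -4.477
v 0.234 -0.288 -4.394
v 0.603 -0.345 -4.088
v 0.411 -1.186 -3.778
v -0.185 -1.095 -4.272
v -0.361 -1.262 -3.855
v 0.008 -1.319 -3.55
v 0.292 -1.048 -4.224
v 0.085 -0.025 -3.168
v -0.511 0.066 -3.662
v -0.108 0.199 -3.89
v 0.261 0.142 -3.585
v -0.142 -0.397 -2.963
v -0.739 -0.306 -3.457
v -0.703 -0.775 -3.352
v -0.334 -0.832 -3.046
v -0.392 -0.072 -3.216
v -1.817 -5.037 -1.716
v -1.085 -4.861 0.18
v -2.236 -2.959 -1.748
v -1.504 -2.783 0.148
v -0.996 -4.877 -2.048
v -0.264 -4.701 -0.152
v -1.415 -2.799 -2.08
v -0.683 -2.623 -0.184
v -2.723 -3.872 3.01
v -3.021 -2.544 3.448
v -1.914 -3.562 2.62
v -2.212 -2.234 3.058
v -1.808 -4.206 4.642
v -2.106 -2.878 5.08
v -0.999 -3.896 4.252
v -1.297 -2.568 4.69
v 1.709 -3.124 0.334
v 2.22 -3.275 0.818
v 1.602 -1.607 1.99
v 1.091 -1.456 1.506
v 2.376 -3.062 0.597
v 1.758 -1.394 1.77
v 2.38 -2.863 0.316
v 1.762 -1.195 1.488
v 2.23 -2.724 0.039
v 1.612 -1.056 1.211
v 1.96 -2.676 -0.171
v 1.343 -1.008 1.001
v 1.633 -2.731 -0.265
v 1.016 -1.063 0.907
v 1.324 -2.876 -0.222
v 0.706 -1.208 0.951
v 1.102 -3.078 -0.051
v 0.485 -1.41 1.121
v 1.02 -3.29 0.207
v 0.402 -1.622 1.38
v 1.095 -3.464 0.495
v 0.478 -1.797 1.667
v 1.311 -3.561 0.746
v 0.694 -1.893 1.918
v 1.618 -3.557 0.902
v 1.001 -1.889 2.074
v 1.946 -3.454 0.928
v 1.328 -1.786 2.1
f 1 38 17
f 38 12 41
f 17 41 6
f 38 41 17
f 1 17 13
f 17 6 18
f 13 18 2
f 17 18 13
f 1 13 22
f 13 2 23
f 22 23 8
f 13 23 22
f 1 22 34
f 22 8 37
f 34 37 11
f 22 37 34
f 1 34 38
f 34 11 42
f 38 42 12
f 34 42 38
f 2 18 29
f 18 6 32
f 29 32 10
f 18 32 29
f 6 41 19
f 41 12 40
f 19 40 5
f 41 40 19
f 12 42 39
f 42 11 35
f 39 35 3
f 42 35 39
f 11 37 36
f 37 8 24
f 36 24 7
f 37 24 36
f 8 23 28
f 23 2 25
f 28 25 9
f 23 25 28
f 4 30 16
f 30 10 31
f 16 31 5
f 30 31 16
f 4 16 14
f 16 5 15
f 14 15 3
f 16 15 14
f 4 14 21
f 14 3 20
f 21 20 7
f 14 20 21
f 4 21 26
f 21 7 27
f 26 27 9
f 21 27 26
f 4 26 30
f 26 9 33
f 30 33 10
f 26 33 30
f 5 31 19
f 31 10 32
f 19 32 6
f 31 32 19
f 3 15 39
f 15 5 40
f 39 40 12
f 15 40 39
f 7 20 36
f 20 3 35
f 36 35 11
f 20 35 36
f 9 27 28
f 27 7 24
f 28 24 8
f 27 24 28
f 10 33 29
f 33 9 25
f 29 25 2
f 33 25 29
f 44 46 43
f 47 44 43
f 43 46 45
f 45 47 43
f 44 50 46
f 48 44 47
f 48 50 44
f 46 50 45
f 49 47 45
f 45 50 49
f 49 48 47
f 50 48 49
f 52 54 51
f 55 52 51
f 51 54 53
f 53 55 51
f 52 58 54
f 56 52 55
f 56 58 52
f 54 58 53
f 57 55 53
f 53 58 57
f 57 56 55
f 58 56 57
f 60 59 63
f 60 63 61
f 61 63 64
f 61 64 62
f 63 59 65
f 63 65 64
f 64 65 66
f 64 66 62
f 65 59 67
f 65 67 66
f 66 67 68
f 66 68 62
f 67 59 69
f 67 69 68
f 68 69 70
f 68 70 62
f 69 59 71
f 69 71 70
f 70 71 72
f 70 72 62
f 71 59 73
f 71 73 72
f 72 73 74
f 72 74 62
f 73 59 75
f 73 75 74
f 74 75 76
f 74 76 62
f 75 59 77
f 75 77 76
f 76 77 78
f 76 78 62
f 77 59 79
f 77 79 78
f 78 79 80
f 78 80 62
f 79 59 81
f 79 81 80
f 80 81 82
f 80 82 62
f 81 59 83
f 81 83 82
f 82 83 84
f 82 84 62
f 83 59 85
f 83 85 84
f 84 85 86
f 84 86 62
f 85 59 60
f 85 60 86
f 86 60 61
f 86 61 62



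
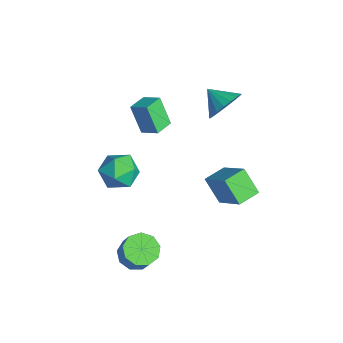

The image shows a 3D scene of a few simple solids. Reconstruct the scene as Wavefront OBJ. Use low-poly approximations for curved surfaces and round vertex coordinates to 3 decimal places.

v -1.364 3.523 3.548
v -1.07 3.971 4.416
v -2.316 2.937 4.172
v -1.367 4.269 4.244
v -1.662 4.419 3.934
v -1.898 4.391 3.547
v -2.029 4.192 3.161
v -2.028 3.86 2.851
v -1.895 3.461 2.68
v -1.657 3.075 2.68
v -1.361 2.777 2.852
v -1.066 2.627 3.163
v -0.829 2.654 3.549
v -0.699 2.853 3.935
v -0.7 3.185 4.245
v -0.833 3.584 4.417
v -3.717 0.773 0.855
v -4.383 0.447 2.329
v -2.995 1.366 1.312
v -3.661 1.04 2.786
v -3.079 -0.08 0.954
v -3.745 -0.406 2.428
v -2.357 0.513 1.411
v -3.023 0.187 2.885
v 1.988 -1.953 -2.898
v 2.736 -1.85 -3.37
v 3.44 -1.763 -2.233
v 2.692 -1.867 -1.762
v 2.484 -1.307 -3.255
v 3.189 -1.22 -2.119
v 2.001 -1.067 -2.974
v 2.705 -0.98 -1.838
v 1.511 -1.242 -2.657
v 2.215 -1.155 -1.521
v 1.245 -1.749 -2.453
v 1.949 -1.662 -1.317
v 1.326 -2.353 -2.458
v 2.03 -2.266 -1.321
v 1.717 -2.769 -2.668
v 2.421 -2.682 -1.531
v 2.235 -2.804 -2.986
v 2.939 -2.717 -1.849
v 2.637 -2.441 -3.263
v 3.341 -2.354 -2.127
v 1.123 1.674 0.914
v 2.575 2.124 2.152
v 0.696 2.758 1.02
v 2.147 3.208 2.258
v 1.953 2.112 -0.218
v 3.404 2.562 1.02
v 1.525 3.196 -0.112
v 2.977 3.646 1.126
v -2.767 -0.746 -0.324
v -2.184 -0.457 -1.216
v -2.376 -2.463 -0.624
v -1.793 -2.174 -1.516
v -1.426 -1.911 -0.508
v -1.668 -0.85 -0.323
v -2.892 -2.07 -1.517
v -3.134 -1.009 -1.332
v -2.262 -1.275 -1.953
v -1.356 -1.178 -1.33
v -3.204 -1.742 -0.51
v -2.298 -1.645 0.113
f 2 1 4
f 2 4 3
f 4 1 5
f 4 5 3
f 5 1 6
f 5 6 3
f 6 1 7
f 6 7 3
f 7 1 8
f 7 8 3
f 8 1 9
f 8 9 3
f 9 1 10
f 9 10 3
f 10 1 11
f 10 11 3
f 11 1 12
f 11 12 3
f 12 1 13
f 12 13 3
f 13 1 14
f 13 14 3
f 14 1 15
f 14 15 3
f 15 1 16
f 15 16 3
f 16 1 2
f 16 2 3
f 18 20 17
f 21 18 17
f 17 20 19
f 19 21 17
f 18 24 20
f 22 18 21
f 22 24 18
f 20 24 19
f 23 21 19
f 19 24 23
f 23 22 21
f 24 22 23
f 26 25 29
f 26 29 27
f 27 29 30
f 27 30 28
f 29 25 31
f 29 31 30
f 30 31 32
f 30 32 28
f 31 25 33
f 31 33 32
f 32 33 34
f 32 34 28
f 33 25 35
f 33 35 34
f 34 35 36
f 34 36 28
f 35 25 37
f 35 37 36
f 36 37 38
f 36 38 28
f 37 25 39
f 37 39 38
f 38 39 40
f 38 40 28
f 39 25 41
f 39 41 40
f 40 41 42
f 40 42 28
f 41 25 43
f 41 43 42
f 42 43 44
f 42 44 28
f 43 25 26
f 43 26 44
f 44 26 27
f 44 27 28
f 46 48 45
f 49 46 45
f 45 48 47
f 47 49 45
f 46 52 48
f 50 46 49
f 50 52 46
f 48 52 47
f 51 49 47
f 47 52 51
f 51 50 49
f 52 50 51
f 53 64 58
f 53 58 54
f 53 54 60
f 53 60 63
f 53 63 64
f 54 58 62
f 58 64 57
f 64 63 55
f 63 60 59
f 60 54 61
f 56 62 57
f 56 57 55
f 56 55 59
f 56 59 61
f 56 61 62
f 57 62 58
f 55 57 64
f 59 55 63
f 61 59 60
f 62 61 54



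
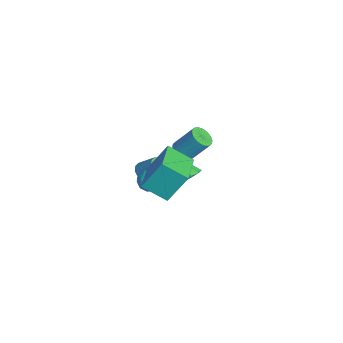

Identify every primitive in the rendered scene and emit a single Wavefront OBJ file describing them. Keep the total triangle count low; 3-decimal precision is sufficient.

v -3.6 0.42 -3.435
v -3.067 0.212 -3.615
v -2.427 1.012 -2.646
v -2.96 1.22 -2.465
v -3.144 0.515 -3.814
v -2.505 1.315 -2.844
v -3.396 0.782 -3.868
v -2.757 1.582 -2.898
v -3.726 0.911 -3.756
v -3.086 1.71 -2.787
v -4.007 0.852 -3.522
v -3.368 1.652 -2.553
v -4.133 0.628 -3.254
v -3.493 1.428 -2.285
v -4.055 0.325 -3.056
v -3.416 1.125 -2.086
v -3.803 0.058 -3.002
v -3.164 0.858 -2.032
v -3.474 -0.07 -3.113
v -2.834 0.729 -2.144
v -3.192 -0.012 -3.347
v -2.553 0.788 -2.378
v 3.775 -1.852 3.808
v 3.813 -0.695 5.524
v 1.896 -0.917 3.219
v 1.934 0.24 4.935
v 4.626 -0.66 2.985
v 4.664 0.497 4.701
v 2.747 0.275 2.396
v 2.785 1.432 4.112
v -0.479 -0.228 0.279
v 0.137 0.156 0.558
v 0.243 -0.736 -0.618
v 0.859 -0.352 -0.339
v 0.544 -0.932 0.073
v 0.098 -0.617 0.627
v 0.282 0.037 -0.687
v -0.164 0.352 -0.133
v 0.608 0.321 -0.04
v 0.769 -0.278 0.43
v -0.389 -0.302 -0.49
v -0.228 -0.901 -0.02
v -0.235 0.009 0.497
v 0.615 -0.589 -0.557
v 0.429 -0.93 -0.315
v 0.792 -0.703 -0.151
v -0.258 -0.446 0.538
v 0.104 -0.22 0.702
v 0.344 -0.86 0.417
v 0.276 -0.36 -0.762
v 0.638 -0.134 -0.598
v -0.412 0.123 0.091
v -0.049 0.35 0.255
v 0.036 0.28 -0.477
v 0.404 0.331 0.31
v 0.829 0.033 -0.217
v 0.49 0.261 -0.422
v 0.227 0.446 -0.096
v 0.499 -0.021 0.586
v 0.924 -0.319 0.059
v 0.739 -0.66 0.301
v 0.476 -0.476 0.627
v 0.776 0.076 0.235
v -0.544 -0.261 -0.119
v -0.119 -0.559 -0.646
v -0.096 -0.104 -0.687
v -0.359 0.08 -0.361
v -0.449 -0.613 0.157
v -0.024 -0.911 -0.37
v 0.153 -1.026 0.036
v -0.11 -0.841 0.362
v -0.396 -0.656 -0.295
v 1.081 1.805 0.587
v 1.427 2.179 1.165
v -0.061 1.215 1.653
v 1.101 2.469 0.976
v 0.767 2.506 0.638
v 0.553 2.275 0.281
v 0.541 1.864 0.041
v 0.736 1.431 0.01
v 1.062 1.14 0.199
v 1.395 1.104 0.536
v 1.609 1.335 0.893
v 1.621 1.746 1.133
v -2.849 2.649 -1.378
v -2.239 2.917 -1.723
v -1.902 3.999 -0.287
v -2.511 3.731 0.058
v -2.444 3.104 -1.816
v -2.106 4.186 -0.379
v -2.711 3.222 -1.842
v -2.373 4.304 -0.406
v -2.998 3.253 -1.798
v -2.661 4.335 -0.361
v -3.263 3.191 -1.689
v -2.926 4.273 -0.253
v -3.465 3.048 -1.534
v -3.127 4.13 -0.097
v -3.573 2.843 -1.354
v -3.235 3.925 0.082
v -3.571 2.609 -1.179
v -3.233 3.691 0.258
v -3.458 2.381 -1.033
v -3.121 3.463 0.403
v -3.254 2.194 -0.941
v -2.916 3.276 0.496
v -2.987 2.076 -0.914
v -2.649 3.158 0.522
v -2.699 2.045 -0.959
v -2.362 3.127 0.478
v -2.434 2.107 -1.067
v -2.097 3.189 0.369
v -2.233 2.25 -1.223
v -1.895 3.332 0.214
v -2.125 2.455 -1.402
v -1.787 3.537 0.034
v -2.127 2.689 -1.578
v -1.789 3.771 -0.141
f 2 1 5
f 2 5 3
f 3 5 6
f 3 6 4
f 5 1 7
f 5 7 6
f 6 7 8
f 6 8 4
f 7 1 9
f 7 9 8
f 8 9 10
f 8 10 4
f 9 1 11
f 9 11 10
f 10 11 12
f 10 12 4
f 11 1 13
f 11 13 12
f 12 13 14
f 12 14 4
f 13 1 15
f 13 15 14
f 14 15 16
f 14 16 4
f 15 1 17
f 15 17 16
f 16 17 18
f 16 18 4
f 17 1 19
f 17 19 18
f 18 19 20
f 18 20 4
f 19 1 21
f 19 21 20
f 20 21 22
f 20 22 4
f 21 1 2
f 21 2 22
f 22 2 3
f 22 3 4
f 24 26 23
f 27 24 23
f 23 26 25
f 25 27 23
f 24 30 26
f 28 24 27
f 28 30 24
f 26 30 25
f 29 27 25
f 25 30 29
f 29 28 27
f 30 28 29
f 31 68 47
f 68 42 71
f 47 71 36
f 68 71 47
f 31 47 43
f 47 36 48
f 43 48 32
f 47 48 43
f 31 43 52
f 43 32 53
f 52 53 38
f 43 53 52
f 31 52 64
f 52 38 67
f 64 67 41
f 52 67 64
f 31 64 68
f 64 41 72
f 68 72 42
f 64 72 68
f 32 48 59
f 48 36 62
f 59 62 40
f 48 62 59
f 36 71 49
f 71 42 70
f 49 70 35
f 71 70 49
f 42 72 69
f 72 41 65
f 69 65 33
f 72 65 69
f 41 67 66
f 67 38 54
f 66 54 37
f 67 54 66
f 38 53 58
f 53 32 55
f 58 55 39
f 53 55 58
f 34 60 46
f 60 40 61
f 46 61 35
f 60 61 46
f 34 46 44
f 46 35 45
f 44 45 33
f 46 45 44
f 34 44 51
f 44 33 50
f 51 50 37
f 44 50 51
f 34 51 56
f 51 37 57
f 56 57 39
f 51 57 56
f 34 56 60
f 56 39 63
f 60 63 40
f 56 63 60
f 35 61 49
f 61 40 62
f 49 62 36
f 61 62 49
f 33 45 69
f 45 35 70
f 69 70 42
f 45 70 69
f 37 50 66
f 50 33 65
f 66 65 41
f 50 65 66
f 39 57 58
f 57 37 54
f 58 54 38
f 57 54 58
f 40 63 59
f 63 39 55
f 59 55 32
f 63 55 59
f 74 73 76
f 74 76 75
f 76 73 77
f 76 77 75
f 77 73 78
f 77 78 75
f 78 73 79
f 78 79 75
f 79 73 80
f 79 80 75
f 80 73 81
f 80 81 75
f 81 73 82
f 81 82 75
f 82 73 83
f 82 83 75
f 83 73 84
f 83 84 75
f 84 73 74
f 84 74 75
f 86 85 89
f 86 89 87
f 87 89 90
f 87 90 88
f 89 85 91
f 89 91 90
f 90 91 92
f 90 92 88
f 91 85 93
f 91 93 92
f 92 93 94
f 92 94 88
f 93 85 95
f 93 95 94
f 94 95 96
f 94 96 88
f 95 85 97
f 95 97 96
f 96 97 98
f 96 98 88
f 97 85 99
f 97 99 98
f 98 99 100
f 98 100 88
f 99 85 101
f 99 101 100
f 100 101 102
f 100 102 88
f 101 85 103
f 101 103 102
f 102 103 104
f 102 104 88
f 103 85 105
f 103 105 104
f 104 105 106
f 104 106 88
f 105 85 107
f 105 107 106
f 106 107 108
f 106 108 88
f 107 85 109
f 107 109 108
f 108 109 110
f 108 110 88
f 109 85 111
f 109 111 110
f 110 111 112
f 110 112 88
f 111 85 113
f 111 113 112
f 112 113 114
f 112 114 88
f 113 85 115
f 113 115 114
f 114 115 116
f 114 116 88
f 115 85 117
f 115 117 116
f 116 117 118
f 116 118 88
f 117 85 86
f 117 86 118
f 118 86 87
f 118 87 88



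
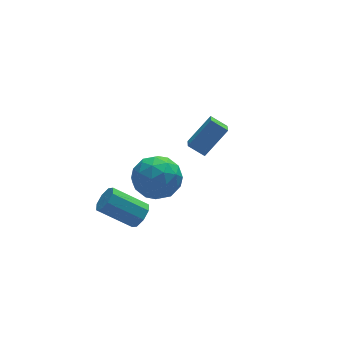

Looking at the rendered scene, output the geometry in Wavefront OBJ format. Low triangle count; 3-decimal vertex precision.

v 2.112 1.801 -2.616
v 3.214 2.019 -1.448
v 2.365 2.511 -2.987
v 3.467 2.729 -1.819
v 2.693 1.351 -3.081
v 3.795 1.569 -1.913
v 2.946 2.061 -3.452
v 4.048 2.279 -2.284
v -0.916 -0.925 -3.85
v -0.5 -0.755 -3.408
v -1.788 -0.144 -2.429
v -2.204 -0.315 -2.87
v -0.579 -0.406 -3.731
v -1.868 0.205 -2.752
v -0.856 -0.361 -4.124
v -2.145 0.25 -3.144
v -1.168 -0.647 -4.355
v -2.457 -0.036 -3.376
v -1.332 -1.096 -4.291
v -2.62 -0.485 -3.312
v -1.252 -1.445 -3.968
v -2.541 -0.834 -2.989
v -0.975 -1.49 -3.576
v -2.264 -0.879 -2.596
v -0.663 -1.204 -3.344
v -1.952 -0.593 -2.365
v -1.795 -2.506 0.332
v -0.99 -2.376 -0.331
v -0.85 -3.564 1.271
v -0.045 -3.434 0.608
v -0.352 -2.639 1.224
v -0.936 -1.985 0.643
v -0.904 -3.955 0.297
v -1.488 -3.301 -0.284
v -0.439 -3.271 -0.353
v -0.098 -2.458 0.22
v -1.742 -3.482 0.72
v -1.401 -2.669 1.293
v -1.475 -2.348 -0.082
v -0.365 -3.592 1.022
v -0.545 -3.125 1.384
v -0.072 -3.048 0.994
v -1.444 -2.118 0.491
v -0.971 -2.042 0.101
v -0.596 -2.197 1.015
v -0.869 -3.898 0.839
v -0.396 -3.822 0.449
v -1.768 -2.892 -0.054
v -1.295 -2.815 -0.444
v -1.244 -3.743 -0.075
v -0.678 -2.798 -0.485
v -0.123 -3.42 0.067
v -0.628 -3.726 -0.116
v -0.971 -3.342 -0.457
v -0.478 -2.32 -0.148
v 0.077 -2.942 0.404
v -0.103 -2.475 0.766
v -0.446 -2.09 0.425
v -0.154 -2.846 -0.161
v -1.917 -2.998 0.536
v -1.362 -3.62 1.088
v -1.394 -3.85 0.515
v -1.737 -3.465 0.174
v -1.717 -2.52 0.873
v -1.162 -3.142 1.425
v -0.869 -2.598 1.397
v -1.212 -2.214 1.056
v -1.686 -3.094 1.101
f 2 4 1
f 5 2 1
f 1 4 3
f 3 5 1
f 2 8 4
f 6 2 5
f 6 8 2
f 4 8 3
f 7 5 3
f 3 8 7
f 7 6 5
f 8 6 7
f 10 9 13
f 10 13 11
f 11 13 14
f 11 14 12
f 13 9 15
f 13 15 14
f 14 15 16
f 14 16 12
f 15 9 17
f 15 17 16
f 16 17 18
f 16 18 12
f 17 9 19
f 17 19 18
f 18 19 20
f 18 20 12
f 19 9 21
f 19 21 20
f 20 21 22
f 20 22 12
f 21 9 23
f 21 23 22
f 22 23 24
f 22 24 12
f 23 9 25
f 23 25 24
f 24 25 26
f 24 26 12
f 25 9 10
f 25 10 26
f 26 10 11
f 26 11 12
f 27 64 43
f 64 38 67
f 43 67 32
f 64 67 43
f 27 43 39
f 43 32 44
f 39 44 28
f 43 44 39
f 27 39 48
f 39 28 49
f 48 49 34
f 39 49 48
f 27 48 60
f 48 34 63
f 60 63 37
f 48 63 60
f 27 60 64
f 60 37 68
f 64 68 38
f 60 68 64
f 28 44 55
f 44 32 58
f 55 58 36
f 44 58 55
f 32 67 45
f 67 38 66
f 45 66 31
f 67 66 45
f 38 68 65
f 68 37 61
f 65 61 29
f 68 61 65
f 37 63 62
f 63 34 50
f 62 50 33
f 63 50 62
f 34 49 54
f 49 28 51
f 54 51 35
f 49 51 54
f 30 56 42
f 56 36 57
f 42 57 31
f 56 57 42
f 30 42 40
f 42 31 41
f 40 41 29
f 42 41 40
f 30 40 47
f 40 29 46
f 47 46 33
f 40 46 47
f 30 47 52
f 47 33 53
f 52 53 35
f 47 53 52
f 30 52 56
f 52 35 59
f 56 59 36
f 52 59 56
f 31 57 45
f 57 36 58
f 45 58 32
f 57 58 45
f 29 41 65
f 41 31 66
f 65 66 38
f 41 66 65
f 33 46 62
f 46 29 61
f 62 61 37
f 46 61 62
f 35 53 54
f 53 33 50
f 54 50 34
f 53 50 54
f 36 59 55
f 59 35 51
f 55 51 28
f 59 51 55



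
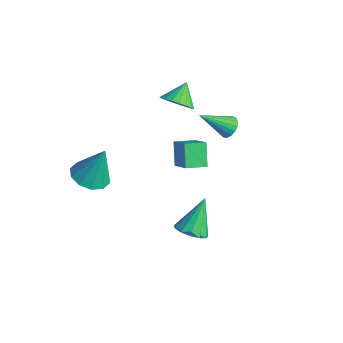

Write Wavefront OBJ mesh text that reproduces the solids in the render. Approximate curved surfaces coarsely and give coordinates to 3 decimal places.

v -2.447 -1.865 -3.04
v -1.463 -1.782 -3.252
v -2.093 -1.215 -1.14
v -1.736 -1.238 -3.388
v -2.28 -0.933 -3.391
v -2.889 -0.984 -3.26
v -3.328 -1.372 -3.045
v -3.431 -1.948 -2.829
v -3.158 -2.493 -2.693
v -2.613 -2.798 -2.69
v -2.005 -2.747 -2.821
v -1.566 -2.359 -3.036
v 3.39 -0.257 -3.045
v 4.153 0.045 -3.048
v 2.97 0.817 -1.535
v 3.901 0.324 -3.316
v 3.487 0.419 -3.499
v 3.043 0.3 -3.537
v 2.708 0.003 -3.42
v 2.591 -0.376 -3.183
v 2.727 -0.717 -2.903
v 3.073 -0.912 -2.667
v 3.52 -0.899 -2.552
v 3.926 -0.682 -2.594
v 4.162 -0.33 -2.778
v -2.366 3.011 -0.194
v -1.81 2.745 0.434
v -2.814 3.889 0.574
v -1.612 2.999 0.26
v -1.544 3.255 0.007
v -1.619 3.469 -0.281
v -1.822 3.603 -0.553
v -2.12 3.635 -0.764
v -2.46 3.56 -0.876
v -2.784 3.389 -0.87
v -3.035 3.153 -0.747
v -3.171 2.893 -0.529
v -3.167 2.653 -0.253
v -3.025 2.475 0.033
v -2.769 2.389 0.28
v -2.443 2.412 0.445
v -2.104 2.538 0.5
v -1.973 2.546 -2.648
v -0.798 2.341 -1.642
v -1.623 3.547 -2.853
v -0.448 3.342 -1.847
v -1.212 2.078 -3.633
v -0.037 1.873 -2.627
v -0.862 3.079 -3.838
v 0.313 2.874 -2.832
v -0.177 4.457 -1.081
v 0.066 4.773 -0.606
v -0.803 3.163 0.101
v -0.209 4.882 -0.631
v -0.476 4.895 -0.76
v -0.675 4.807 -0.961
v -0.76 4.638 -1.19
v -0.711 4.428 -1.395
v -0.54 4.225 -1.527
v -0.286 4.074 -1.557
v -0.007 4.012 -1.478
v 0.233 4.051 -1.308
v 0.379 4.183 -1.086
v 0.398 4.378 -0.863
v 0.285 4.59 -0.69
f 2 1 4
f 2 4 3
f 4 1 5
f 4 5 3
f 5 1 6
f 5 6 3
f 6 1 7
f 6 7 3
f 7 1 8
f 7 8 3
f 8 1 9
f 8 9 3
f 9 1 10
f 9 10 3
f 10 1 11
f 10 11 3
f 11 1 12
f 11 12 3
f 12 1 2
f 12 2 3
f 14 13 16
f 14 16 15
f 16 13 17
f 16 17 15
f 17 13 18
f 17 18 15
f 18 13 19
f 18 19 15
f 19 13 20
f 19 20 15
f 20 13 21
f 20 21 15
f 21 13 22
f 21 22 15
f 22 13 23
f 22 23 15
f 23 13 24
f 23 24 15
f 24 13 25
f 24 25 15
f 25 13 14
f 25 14 15
f 27 26 29
f 27 29 28
f 29 26 30
f 29 30 28
f 30 26 31
f 30 31 28
f 31 26 32
f 31 32 28
f 32 26 33
f 32 33 28
f 33 26 34
f 33 34 28
f 34 26 35
f 34 35 28
f 35 26 36
f 35 36 28
f 36 26 37
f 36 37 28
f 37 26 38
f 37 38 28
f 38 26 39
f 38 39 28
f 39 26 40
f 39 40 28
f 40 26 41
f 40 41 28
f 41 26 42
f 41 42 28
f 42 26 27
f 42 27 28
f 44 46 43
f 47 44 43
f 43 46 45
f 45 47 43
f 44 50 46
f 48 44 47
f 48 50 44
f 46 50 45
f 49 47 45
f 45 50 49
f 49 48 47
f 50 48 49
f 52 51 54
f 52 54 53
f 54 51 55
f 54 55 53
f 55 51 56
f 55 56 53
f 56 51 57
f 56 57 53
f 57 51 58
f 57 58 53
f 58 51 59
f 58 59 53
f 59 51 60
f 59 60 53
f 60 51 61
f 60 61 53
f 61 51 62
f 61 62 53
f 62 51 63
f 62 63 53
f 63 51 64
f 63 64 53
f 64 51 65
f 64 65 53
f 65 51 52
f 65 52 53



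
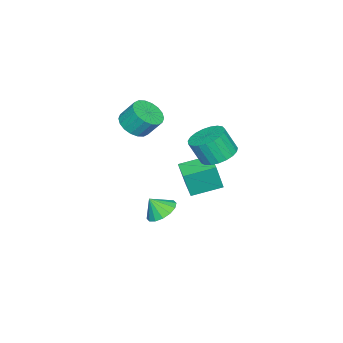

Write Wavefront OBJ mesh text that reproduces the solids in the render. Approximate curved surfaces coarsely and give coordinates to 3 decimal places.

v 2.658 0.093 -3.461
v 3.52 0.217 -3.643
v 2.922 -0.453 -2.579
v 3.4 0.578 -3.383
v 3.081 0.809 -3.144
v 2.648 0.848 -2.99
v 2.218 0.685 -2.962
v 1.906 0.363 -3.068
v 1.795 -0.031 -3.279
v 1.916 -0.392 -3.538
v 2.235 -0.623 -3.777
v 2.667 -0.662 -3.931
v 3.097 -0.499 -3.959
v 3.409 -0.177 -3.854
v 3.782 3.774 2.458
v 4.429 3.178 2.074
v 4.626 2.59 3.319
v 3.978 3.186 3.702
v 4.656 3.487 2.185
v 4.853 2.9 3.429
v 4.732 3.846 2.342
v 4.928 3.259 3.586
v 4.644 4.192 2.52
v 4.84 3.605 3.764
v 4.406 4.466 2.686
v 4.602 3.879 3.931
v 4.061 4.621 2.814
v 4.257 4.033 4.058
v 3.667 4.628 2.879
v 3.863 4.041 4.124
v 3.293 4.488 2.872
v 3.489 3.901 4.117
v 3.004 4.225 2.794
v 3.2 3.637 4.038
v 2.849 3.883 2.657
v 3.045 3.296 3.901
v 2.856 3.523 2.486
v 3.052 2.935 3.73
v 3.022 3.206 2.309
v 3.219 2.618 3.554
v 3.32 2.987 2.159
v 3.517 2.399 3.403
v 3.698 2.904 2.06
v 3.894 2.316 3.305
v 4.09 2.971 2.03
v 4.287 2.384 3.275
v 2.532 1.347 -1.118
v 2.816 1.088 0.373
v 1.519 2.585 -0.71
v 1.804 2.325 0.781
v 3.476 2.135 -1.161
v 3.761 1.875 0.33
v 2.464 3.372 -0.753
v 2.748 3.113 0.738
v 1.572 -2.01 1.574
v 2.336 -2.374 1.933
v 2.213 -1.635 2.946
v 1.448 -1.27 2.586
v 2.479 -2.056 1.718
v 2.356 -1.317 2.731
v 2.442 -1.729 1.475
v 2.319 -0.99 2.488
v 2.233 -1.457 1.251
v 2.11 -0.718 2.264
v 1.893 -1.295 1.091
v 1.769 -0.556 2.104
v 1.489 -1.274 1.027
v 1.366 -0.535 2.04
v 1.101 -1.399 1.071
v 0.978 -0.66 2.084
v 0.807 -1.645 1.214
v 0.684 -0.906 2.227
v 0.664 -1.963 1.429
v 0.541 -1.224 2.442
v 0.701 -2.29 1.672
v 0.578 -1.551 2.685
v 0.91 -2.562 1.896
v 0.787 -1.823 2.909
v 1.251 -2.724 2.056
v 1.127 -1.985 3.069
v 1.654 -2.745 2.12
v 1.531 -2.006 3.133
v 2.042 -2.62 2.076
v 1.919 -1.881 3.089
f 2 1 4
f 2 4 3
f 4 1 5
f 4 5 3
f 5 1 6
f 5 6 3
f 6 1 7
f 6 7 3
f 7 1 8
f 7 8 3
f 8 1 9
f 8 9 3
f 9 1 10
f 9 10 3
f 10 1 11
f 10 11 3
f 11 1 12
f 11 12 3
f 12 1 13
f 12 13 3
f 13 1 14
f 13 14 3
f 14 1 2
f 14 2 3
f 16 15 19
f 16 19 17
f 17 19 20
f 17 20 18
f 19 15 21
f 19 21 20
f 20 21 22
f 20 22 18
f 21 15 23
f 21 23 22
f 22 23 24
f 22 24 18
f 23 15 25
f 23 25 24
f 24 25 26
f 24 26 18
f 25 15 27
f 25 27 26
f 26 27 28
f 26 28 18
f 27 15 29
f 27 29 28
f 28 29 30
f 28 30 18
f 29 15 31
f 29 31 30
f 30 31 32
f 30 32 18
f 31 15 33
f 31 33 32
f 32 33 34
f 32 34 18
f 33 15 35
f 33 35 34
f 34 35 36
f 34 36 18
f 35 15 37
f 35 37 36
f 36 37 38
f 36 38 18
f 37 15 39
f 37 39 38
f 38 39 40
f 38 40 18
f 39 15 41
f 39 41 40
f 40 41 42
f 40 42 18
f 41 15 43
f 41 43 42
f 42 43 44
f 42 44 18
f 43 15 45
f 43 45 44
f 44 45 46
f 44 46 18
f 45 15 16
f 45 16 46
f 46 16 17
f 46 17 18
f 48 50 47
f 51 48 47
f 47 50 49
f 49 51 47
f 48 54 50
f 52 48 51
f 52 54 48
f 50 54 49
f 53 51 49
f 49 54 53
f 53 52 51
f 54 52 53
f 56 55 59
f 56 59 57
f 57 59 60
f 57 60 58
f 59 55 61
f 59 61 60
f 60 61 62
f 60 62 58
f 61 55 63
f 61 63 62
f 62 63 64
f 62 64 58
f 63 55 65
f 63 65 64
f 64 65 66
f 64 66 58
f 65 55 67
f 65 67 66
f 66 67 68
f 66 68 58
f 67 55 69
f 67 69 68
f 68 69 70
f 68 70 58
f 69 55 71
f 69 71 70
f 70 71 72
f 70 72 58
f 71 55 73
f 71 73 72
f 72 73 74
f 72 74 58
f 73 55 75
f 73 75 74
f 74 75 76
f 74 76 58
f 75 55 77
f 75 77 76
f 76 77 78
f 76 78 58
f 77 55 79
f 77 79 78
f 78 79 80
f 78 80 58
f 79 55 81
f 79 81 80
f 80 81 82
f 80 82 58
f 81 55 83
f 81 83 82
f 82 83 84
f 82 84 58
f 83 55 56
f 83 56 84
f 84 56 57
f 84 57 58

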